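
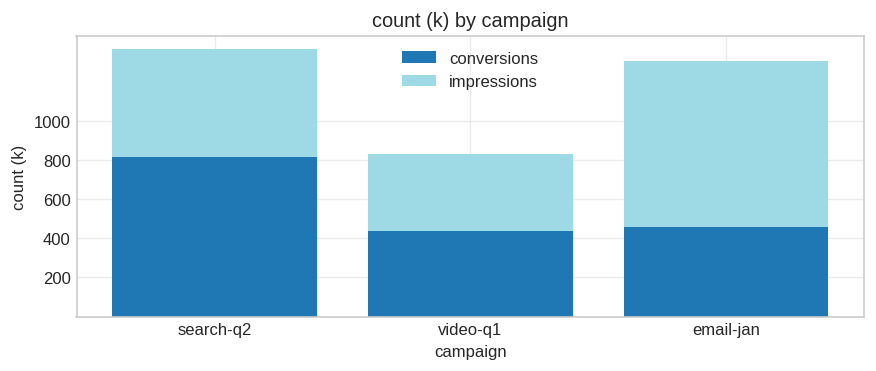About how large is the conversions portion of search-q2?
conversions top ≈ 800, bottom ≈ 0; segment ≈ 800.

≈ 800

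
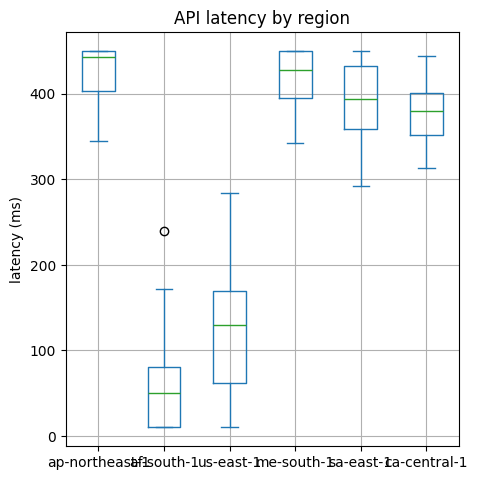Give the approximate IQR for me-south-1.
≈ 50

Q3 ≈ 450, Q1 ≈ 400; IQR ≈ 50.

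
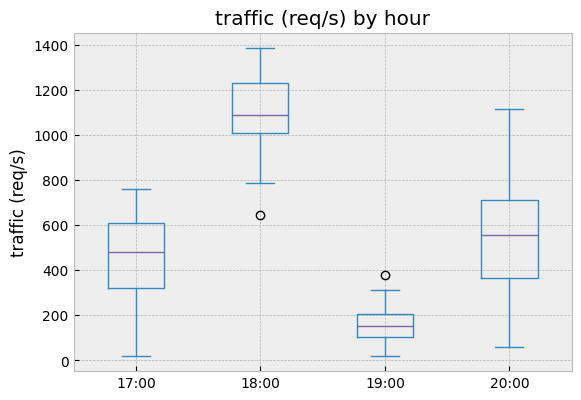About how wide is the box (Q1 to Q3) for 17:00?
≈ 300

Q3 ≈ 600, Q1 ≈ 300; IQR ≈ 300.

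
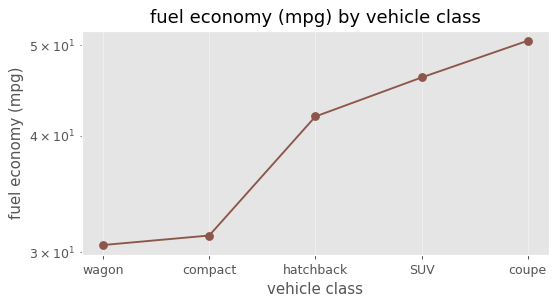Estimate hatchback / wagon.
≈ 1.4×

hatchback ≈ 42, wagon ≈ 30; 42/30 ≈ 1.4.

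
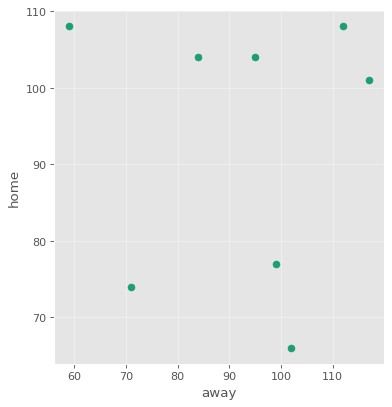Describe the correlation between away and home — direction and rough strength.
no clear correlation

Points are roughly uncorrelated; weak (|r| ≈ 0.0).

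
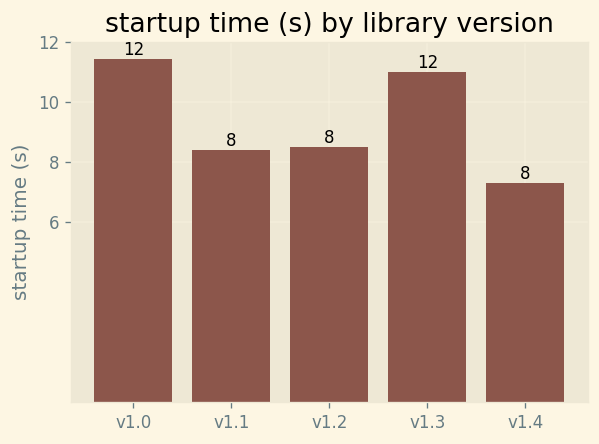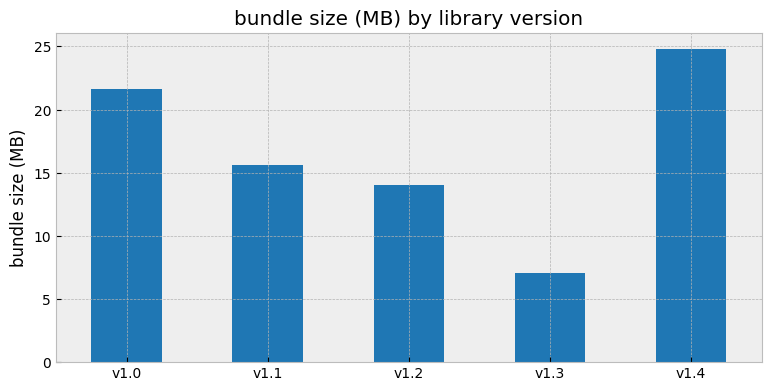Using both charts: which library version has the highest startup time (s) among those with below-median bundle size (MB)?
Chart 2 median bundle size (MB) ≈ 15; below-median library versions: v1.2, v1.3. Among those, v1.3 has the highest startup time (s) (≈ 12).

v1.3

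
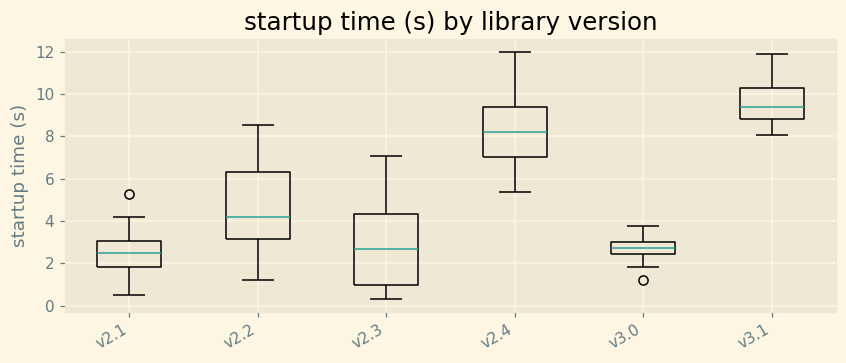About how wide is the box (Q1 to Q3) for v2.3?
≈ 3

Q3 ≈ 4, Q1 ≈ 1; IQR ≈ 3.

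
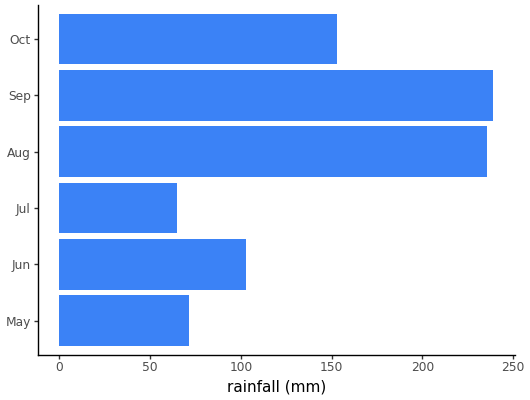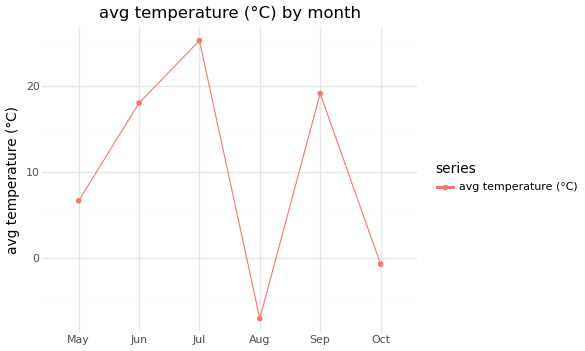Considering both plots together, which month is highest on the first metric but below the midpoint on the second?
Aug

Chart 2 median avg temperature (°C) ≈ 10; below-median months: May, Aug, Oct. Among those, Aug has the highest rainfall (mm) (≈ 225).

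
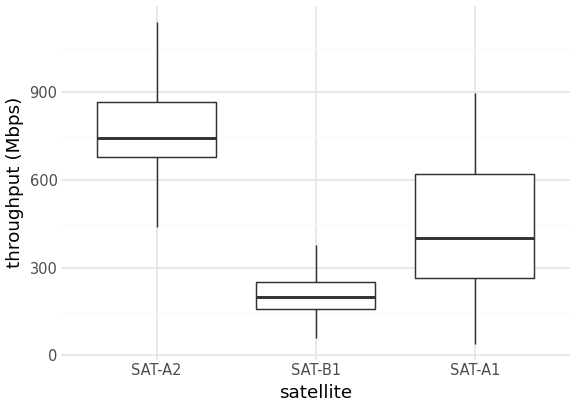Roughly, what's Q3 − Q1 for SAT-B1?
Q3 ≈ 250, Q1 ≈ 150; IQR ≈ 100.

≈ 100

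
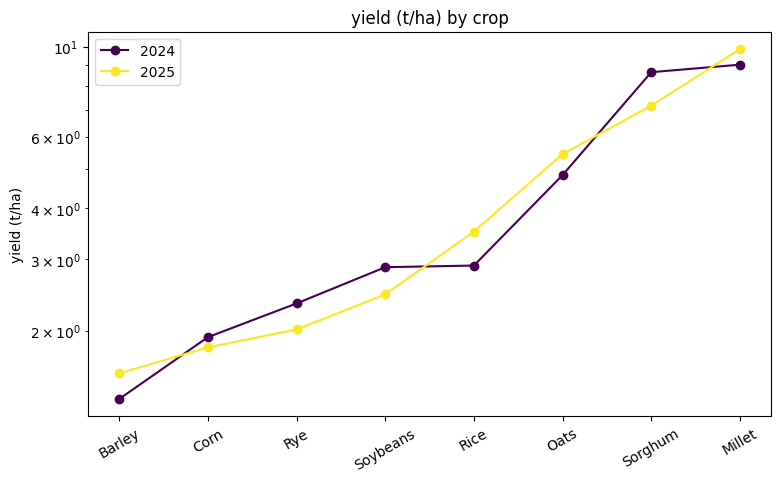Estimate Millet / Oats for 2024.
Millet ≈ 9, Oats ≈ 5; 9/5 ≈ 1.8.

≈ 1.8×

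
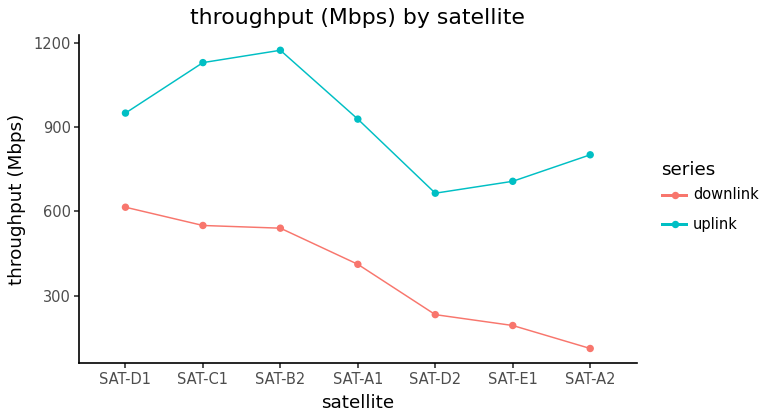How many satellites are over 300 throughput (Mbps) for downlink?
4

Above 300: SAT-D1, SAT-C1, SAT-B2, SAT-A1.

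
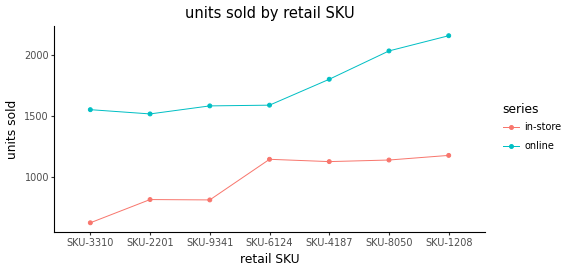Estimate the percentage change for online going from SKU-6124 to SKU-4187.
≈ +12.5%

SKU-6124 ≈ 1600, SKU-4187 ≈ 1800; (1800 − 1600) / 1600 ≈ +12.5%.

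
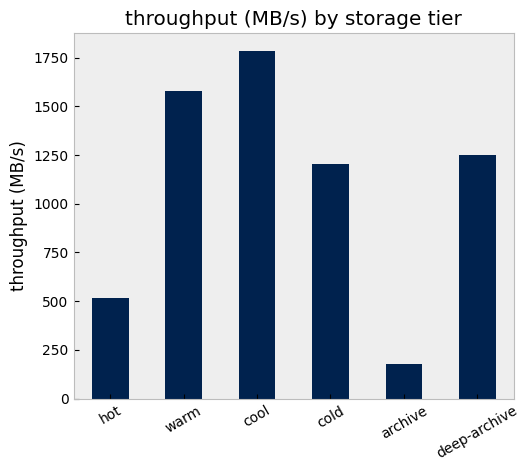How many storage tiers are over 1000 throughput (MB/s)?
Above 1000: warm, cool, cold, deep-archive.

4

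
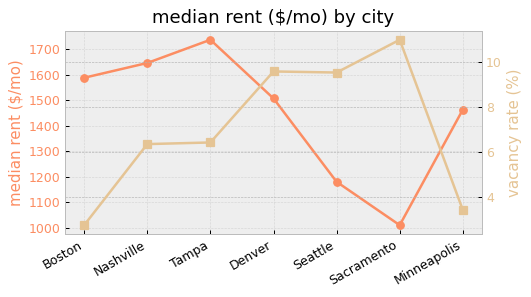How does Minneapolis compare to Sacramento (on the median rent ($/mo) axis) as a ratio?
Minneapolis ≈ 1500, Sacramento ≈ 1000; 1500/1000 ≈ 1.5.

≈ 1.5×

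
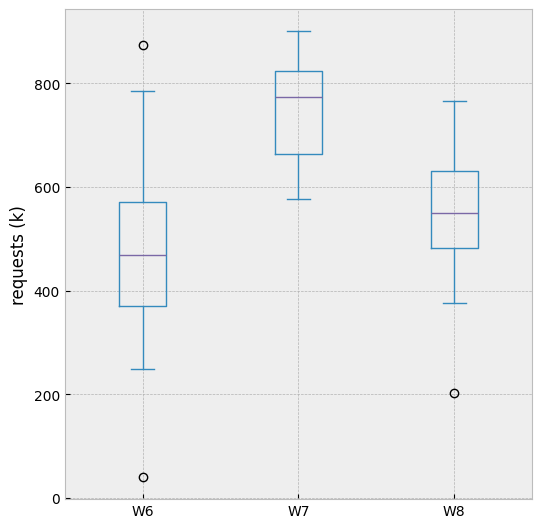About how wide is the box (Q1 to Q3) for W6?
Q3 ≈ 575, Q1 ≈ 375; IQR ≈ 200.

≈ 200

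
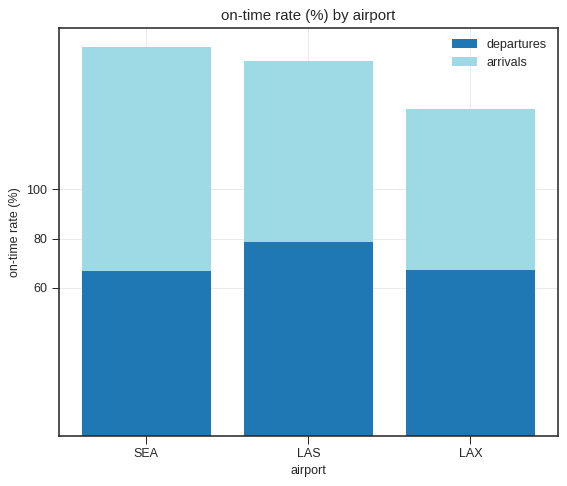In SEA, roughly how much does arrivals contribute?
≈ 100

arrivals top ≈ 160, bottom ≈ 60; segment ≈ 100.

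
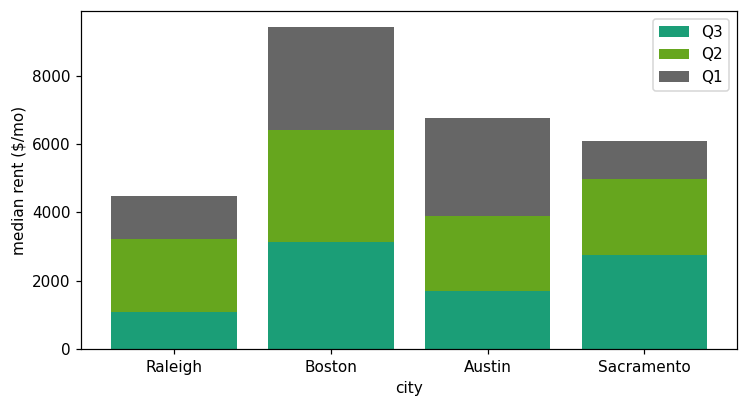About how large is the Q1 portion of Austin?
Q1 top ≈ 7000, bottom ≈ 4000; segment ≈ 3000.

≈ 3000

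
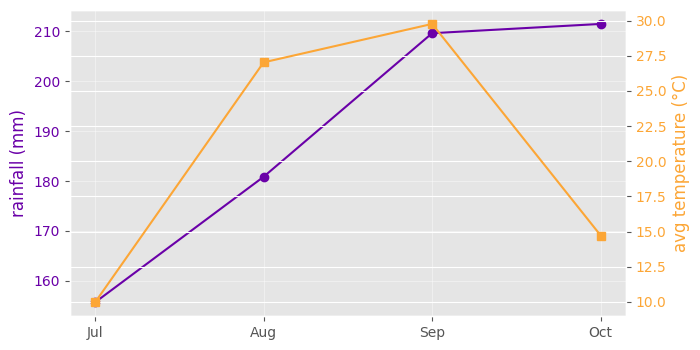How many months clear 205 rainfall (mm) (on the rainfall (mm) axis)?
Above 205: Sep, Oct.

2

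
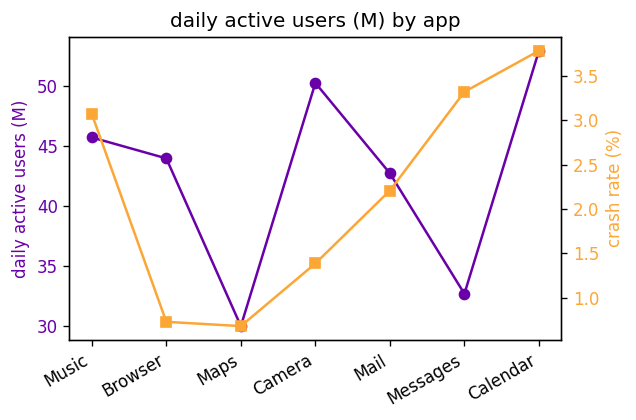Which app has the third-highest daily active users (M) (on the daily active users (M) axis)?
Music

Top 4 (on the daily active users (M) axis): Calendar ≈ 52, Camera ≈ 50, Music ≈ 46, Browser ≈ 44.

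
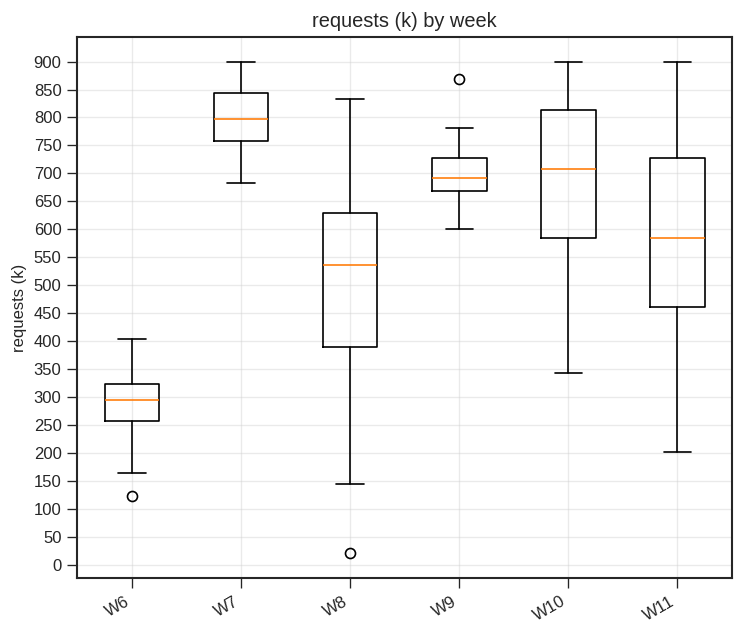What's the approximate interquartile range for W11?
Q3 ≈ 750, Q1 ≈ 450; IQR ≈ 300.

≈ 300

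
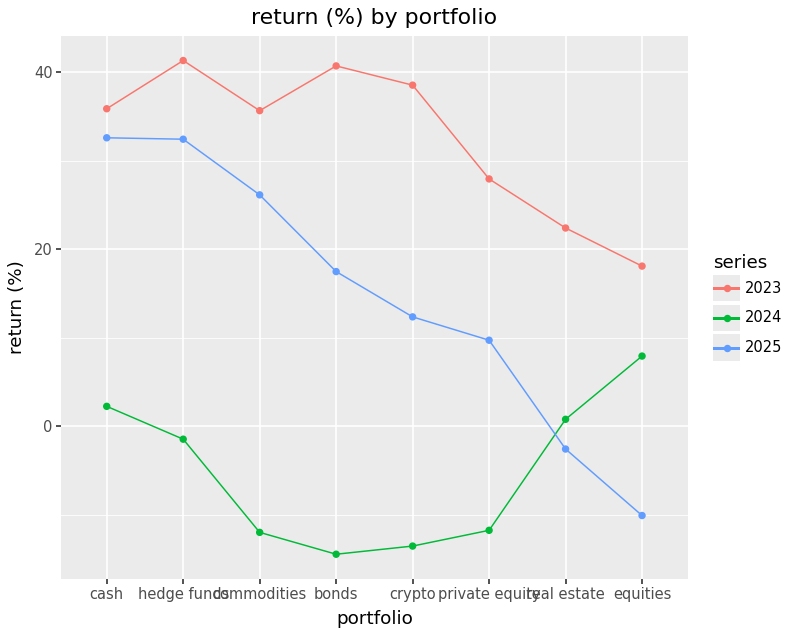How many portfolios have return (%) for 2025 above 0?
6

Above 0: cash, hedge funds, commodities, bonds, crypto, private equity.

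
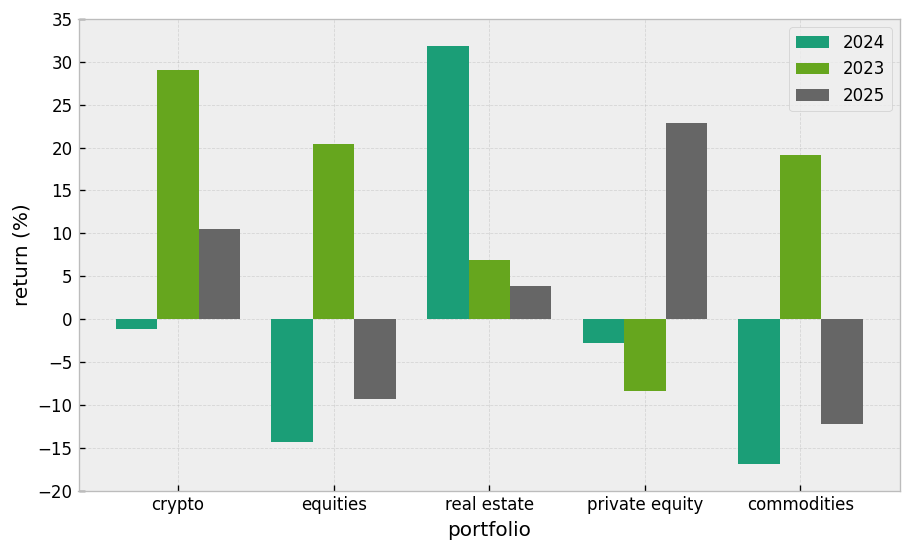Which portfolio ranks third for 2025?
real estate

Top 4 for 2025: private equity ≈ 25, crypto ≈ 10, real estate ≈ 5, equities ≈ -10.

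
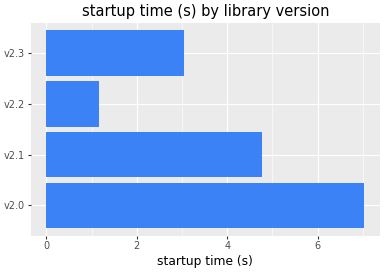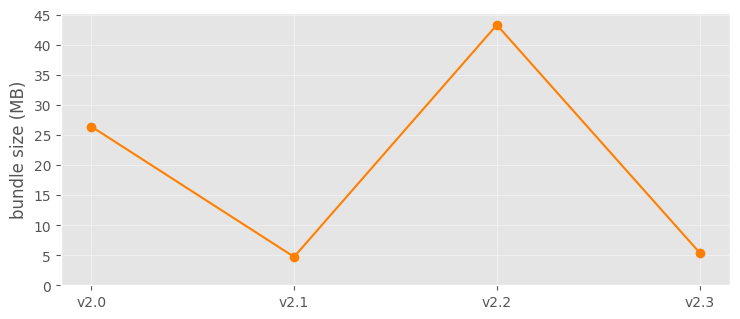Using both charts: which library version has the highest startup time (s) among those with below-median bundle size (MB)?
Chart 2 median bundle size (MB) ≈ 15; below-median library versions: v2.1, v2.3. Among those, v2.1 has the highest startup time (s) (≈ 5).

v2.1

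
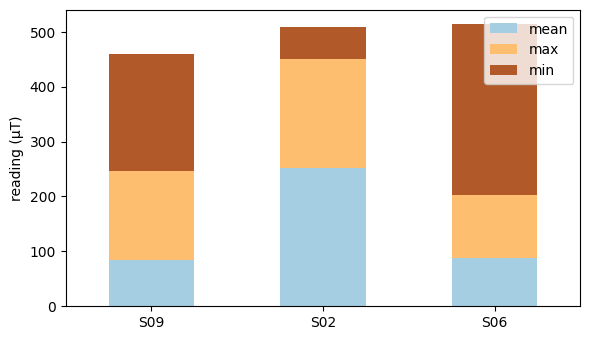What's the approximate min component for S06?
≈ 300

min top ≈ 500, bottom ≈ 200; segment ≈ 300.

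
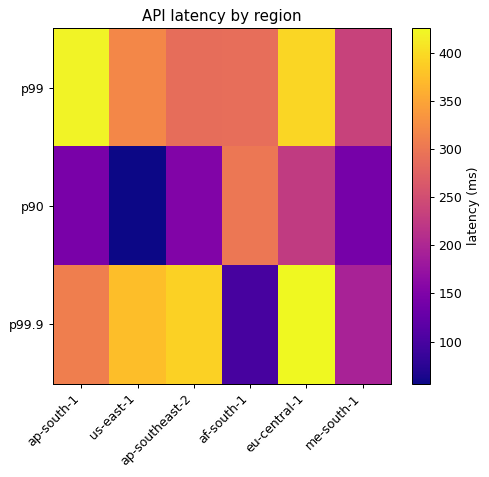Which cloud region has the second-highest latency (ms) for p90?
eu-central-1

Top 3 for p90: af-south-1 ≈ 300, eu-central-1 ≈ 250, ap-southeast-2 ≈ 150.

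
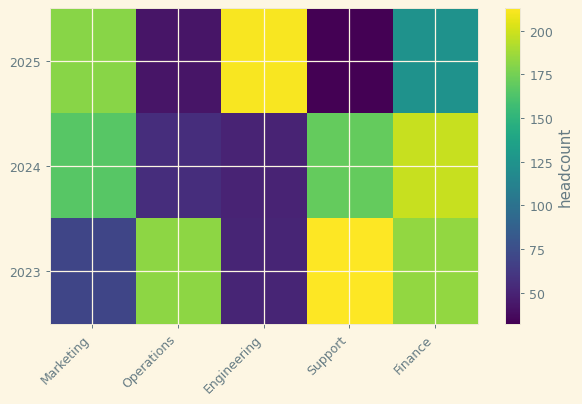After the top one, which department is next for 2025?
Marketing

Top 3 for 2025: Engineering ≈ 220, Marketing ≈ 180, Finance ≈ 120.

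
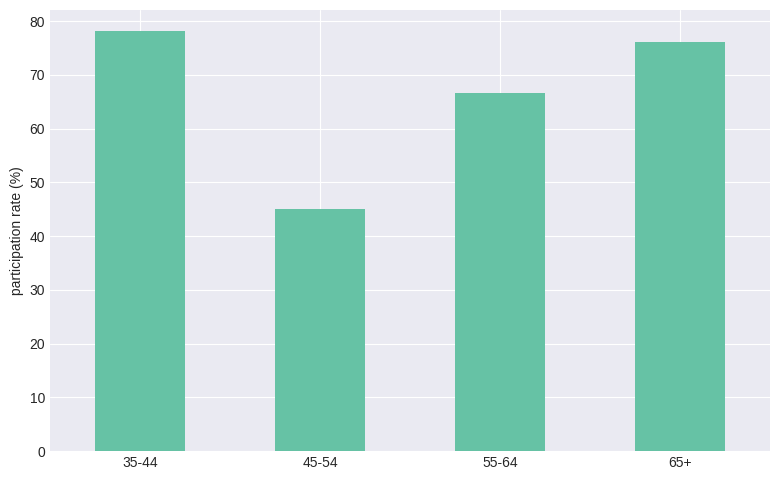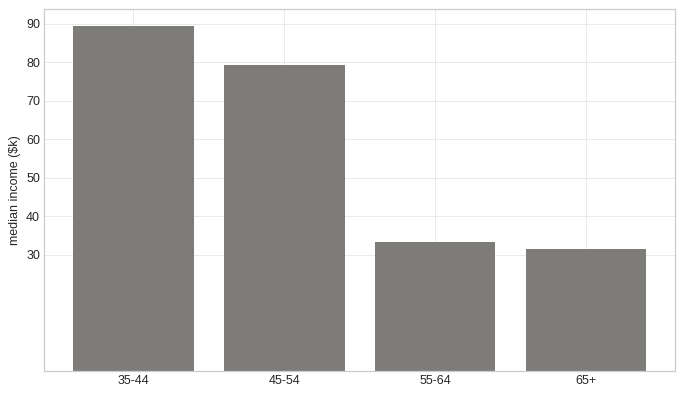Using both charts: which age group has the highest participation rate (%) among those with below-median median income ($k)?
Chart 2 median median income ($k) ≈ 60; below-median age groups: 55-64, 65+. Among those, 65+ has the highest participation rate (%) (≈ 80).

65+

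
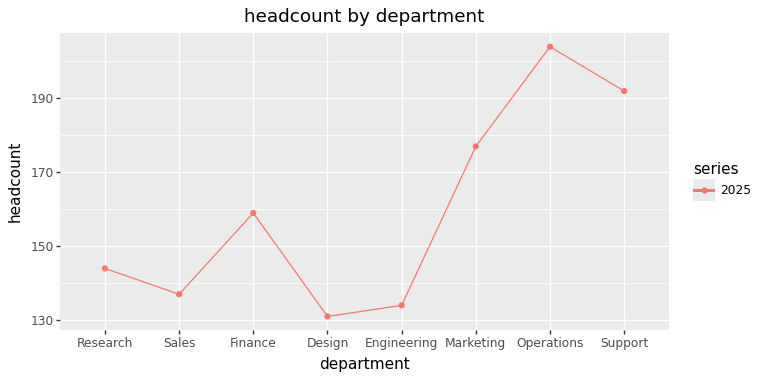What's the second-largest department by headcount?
Top 3: Operations ≈ 200, Support ≈ 190, Marketing ≈ 180.

Support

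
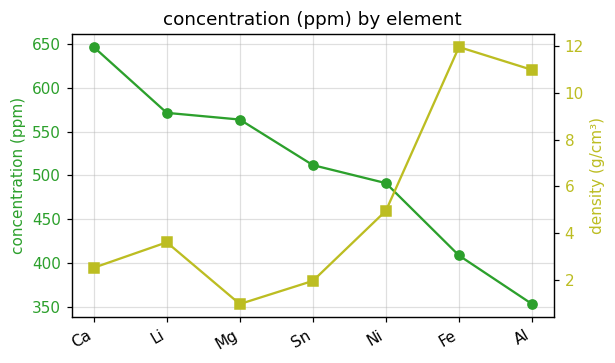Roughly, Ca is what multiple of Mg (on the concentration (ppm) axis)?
≈ 1.13×

Ca ≈ 650, Mg ≈ 575; 650/575 ≈ 1.13.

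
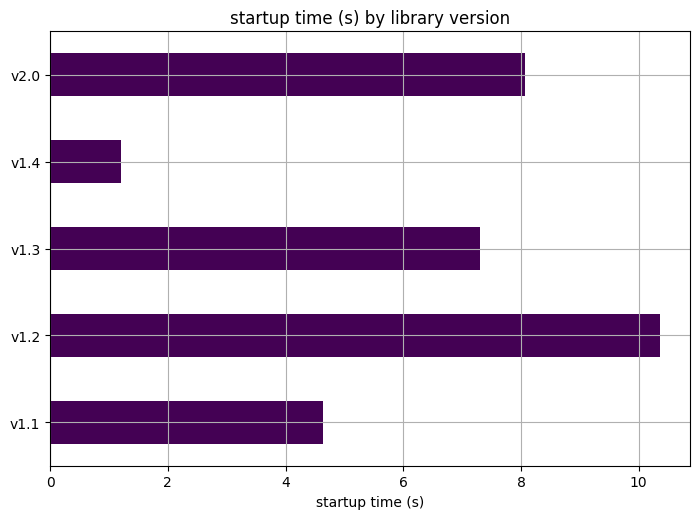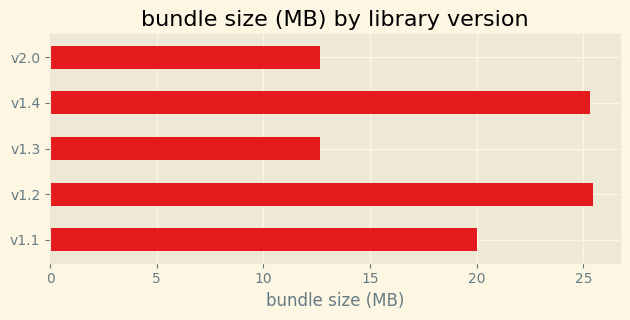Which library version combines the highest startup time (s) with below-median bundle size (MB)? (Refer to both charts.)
v2.0

Chart 2 median bundle size (MB) ≈ 20; below-median library versions: v1.3, v2.0. Among those, v2.0 has the highest startup time (s) (≈ 8).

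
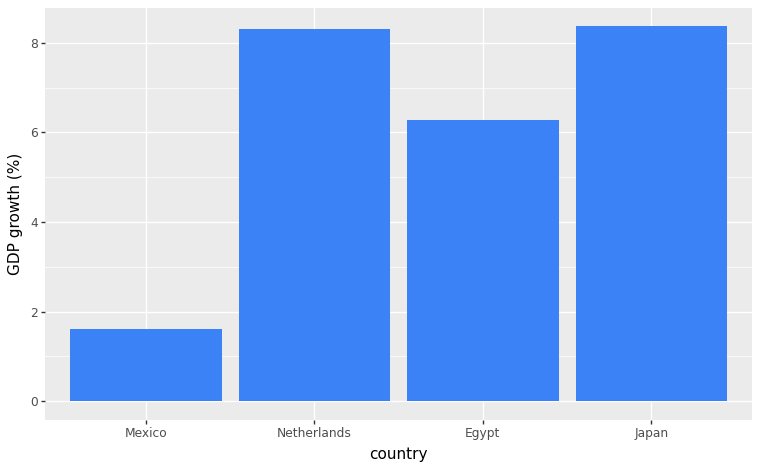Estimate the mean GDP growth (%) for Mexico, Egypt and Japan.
(2 + 6 + 8) / 3 ≈ 5.

≈ 5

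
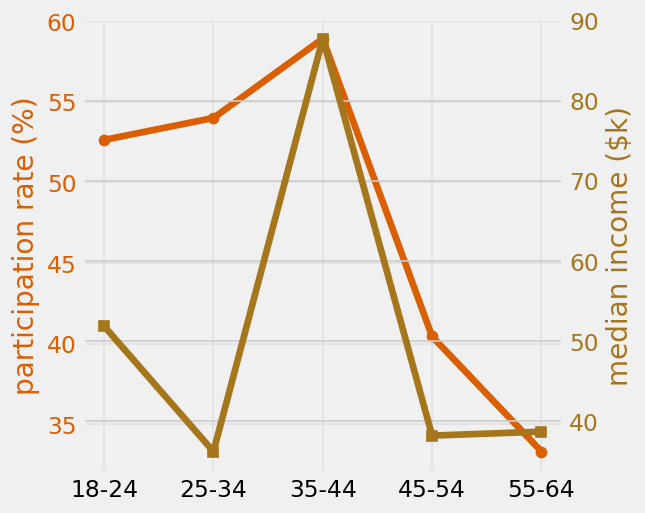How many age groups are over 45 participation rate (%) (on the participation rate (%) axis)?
Above 45: 18-24, 25-34, 35-44.

3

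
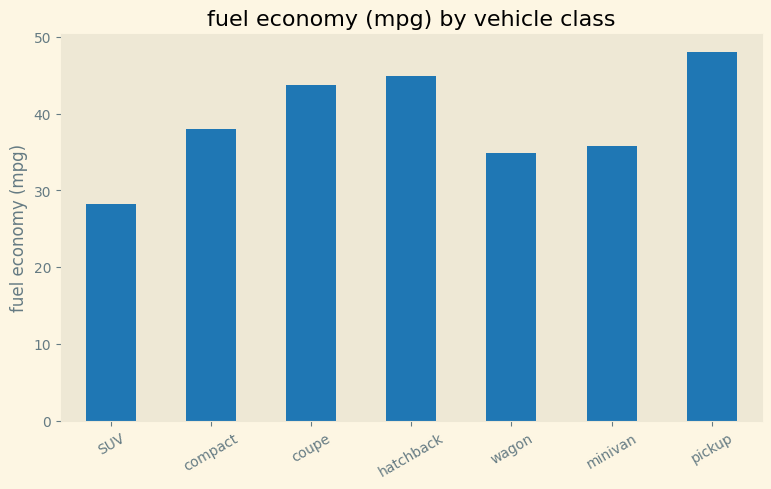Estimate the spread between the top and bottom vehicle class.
≈ 20

Max pickup ≈ 50, min SUV ≈ 30; range ≈ 20.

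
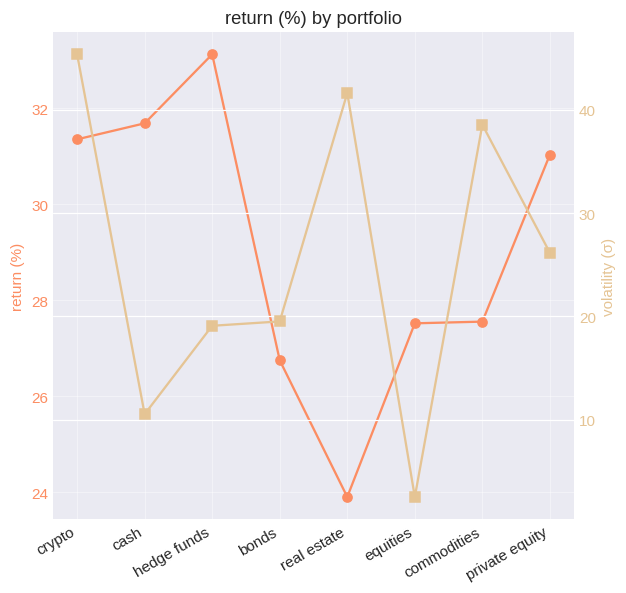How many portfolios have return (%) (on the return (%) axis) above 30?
Above 30: crypto, cash, hedge funds, private equity.

4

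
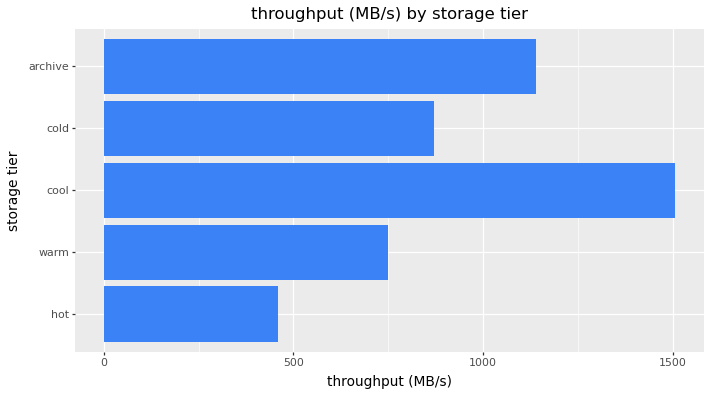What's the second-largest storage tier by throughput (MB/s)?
Top 3: cool ≈ 1600, archive ≈ 1200, cold ≈ 800.

archive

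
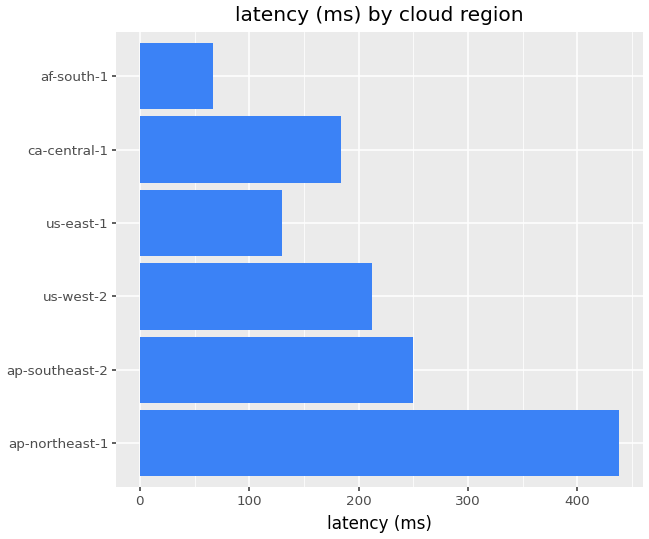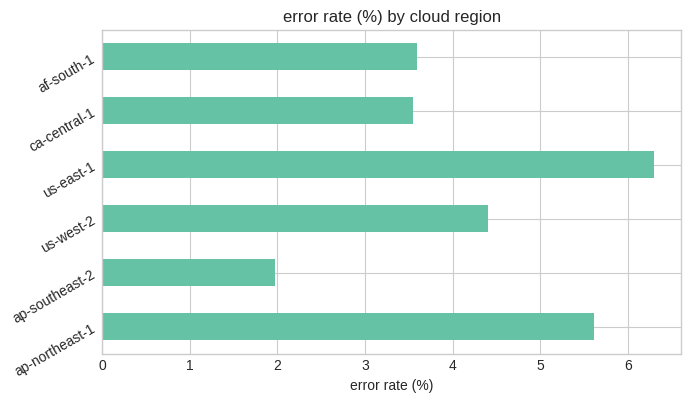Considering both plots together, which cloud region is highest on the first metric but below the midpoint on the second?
ap-southeast-2

Chart 2 median error rate (%) ≈ 4; below-median cloud regions: ap-southeast-2, ca-central-1, af-south-1. Among those, ap-southeast-2 has the highest latency (ms) (≈ 250).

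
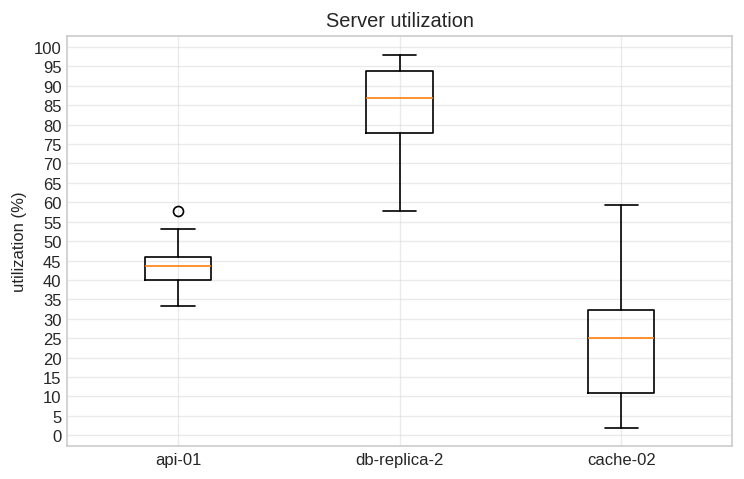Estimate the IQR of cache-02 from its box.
Q3 ≈ 30, Q1 ≈ 10; IQR ≈ 20.

≈ 20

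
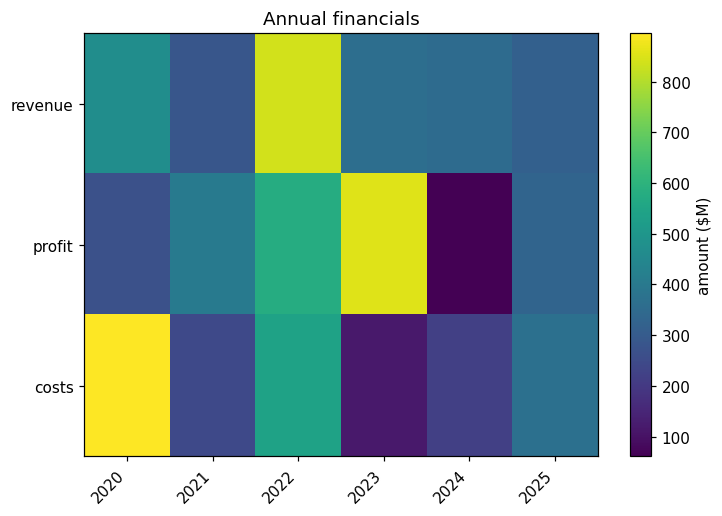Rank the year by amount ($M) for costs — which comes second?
2022

Top 3 for costs: 2020 ≈ 900, 2022 ≈ 500, 2025 ≈ 400.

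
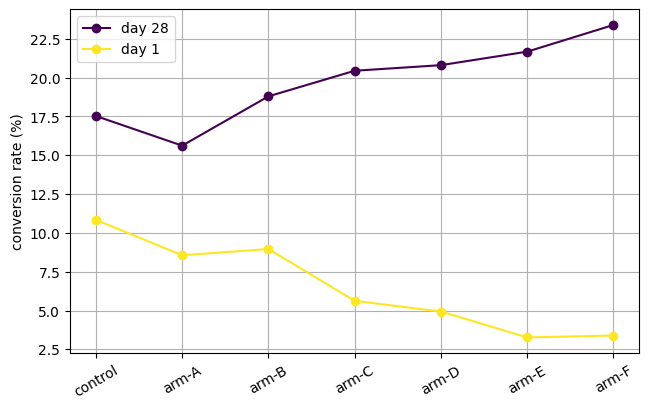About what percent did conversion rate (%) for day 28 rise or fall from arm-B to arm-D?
arm-B ≈ 18, arm-D ≈ 20; (20 − 18) / 18 ≈ +11.1%.

≈ +11.1%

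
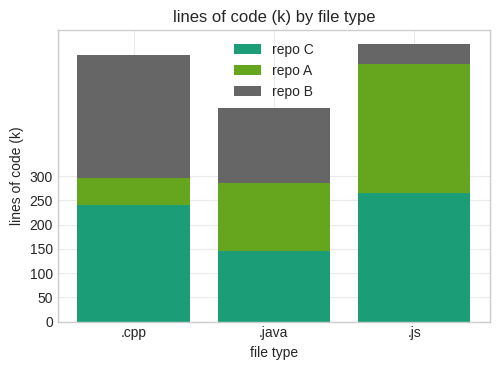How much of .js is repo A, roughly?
repo A top ≈ 550, bottom ≈ 250; segment ≈ 300.

≈ 300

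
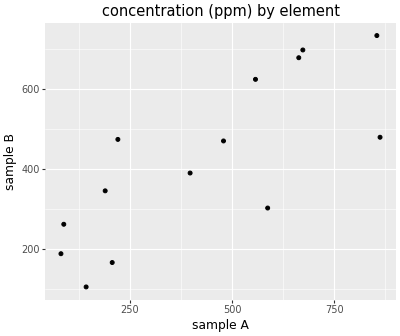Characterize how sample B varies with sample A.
positive, strong

Points are positively correlated; strong (|r| ≈ 0.8).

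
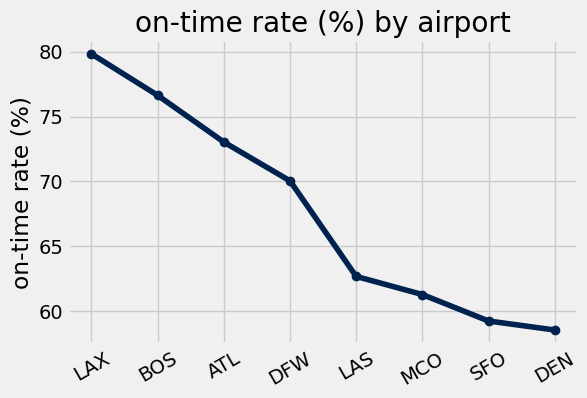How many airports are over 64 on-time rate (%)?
Above 64: LAX, BOS, ATL, DFW.

4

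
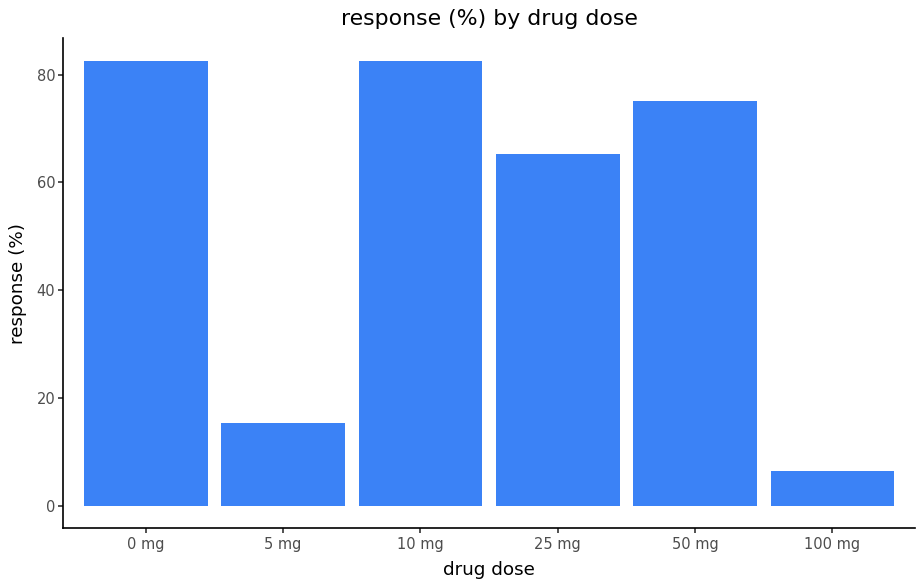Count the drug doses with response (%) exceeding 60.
4

Above 60: 0 mg, 10 mg, 25 mg, 50 mg.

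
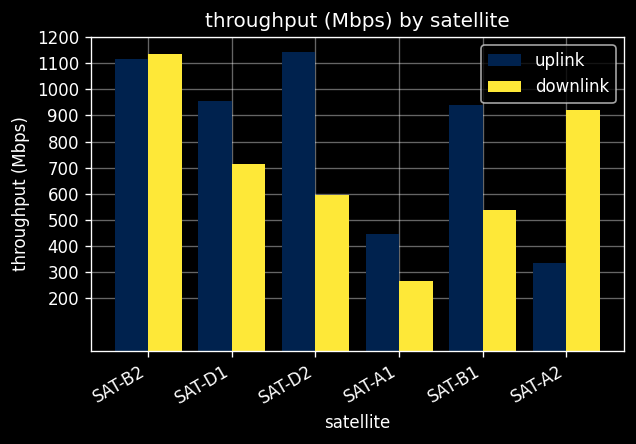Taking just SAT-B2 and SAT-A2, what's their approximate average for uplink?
≈ 700

(1100 + 300) / 2 ≈ 700.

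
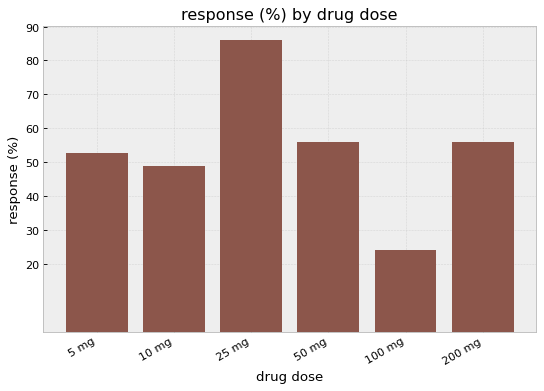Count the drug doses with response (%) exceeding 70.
1

Above 70: 25 mg.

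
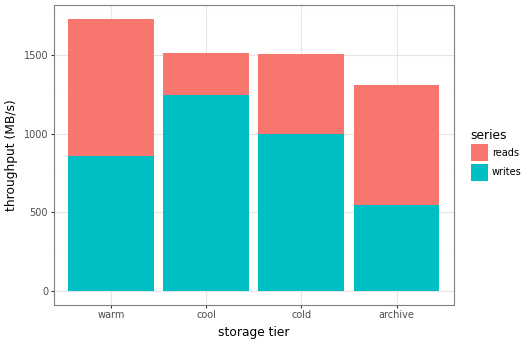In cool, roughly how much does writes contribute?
writes top ≈ 1200, bottom ≈ 0; segment ≈ 1200.

≈ 1200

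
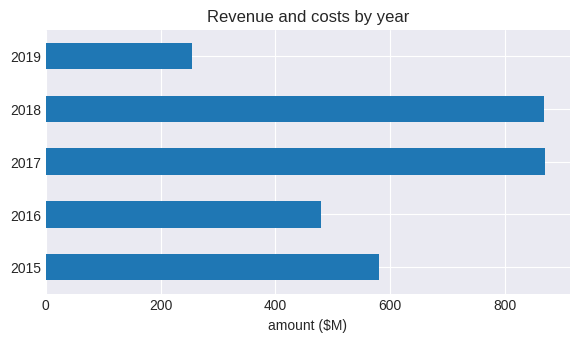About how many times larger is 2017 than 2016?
≈ 1.8×

2017 ≈ 900, 2016 ≈ 500; 900/500 ≈ 1.8.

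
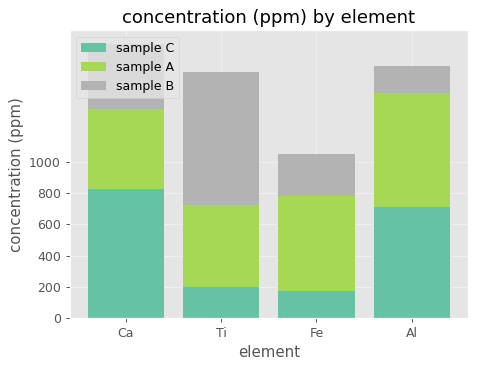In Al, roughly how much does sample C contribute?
≈ 800

sample C top ≈ 800, bottom ≈ 0; segment ≈ 800.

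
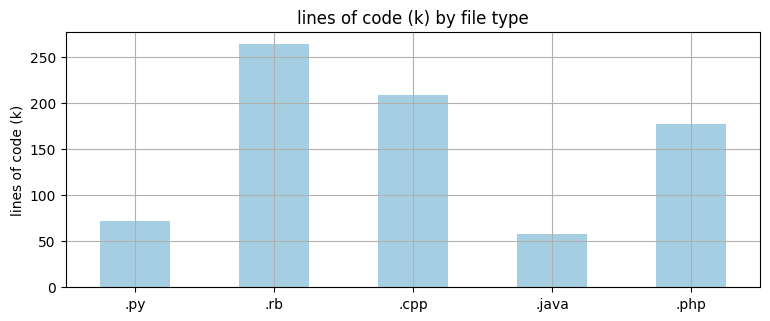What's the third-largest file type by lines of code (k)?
Top 4: .rb ≈ 275, .cpp ≈ 200, .php ≈ 175, .py ≈ 75.

.php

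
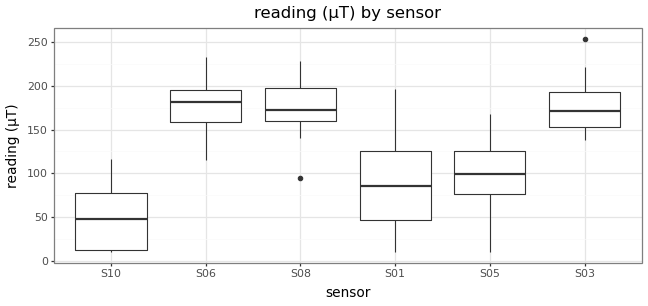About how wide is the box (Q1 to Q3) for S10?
≈ 60

Q3 ≈ 80, Q1 ≈ 20; IQR ≈ 60.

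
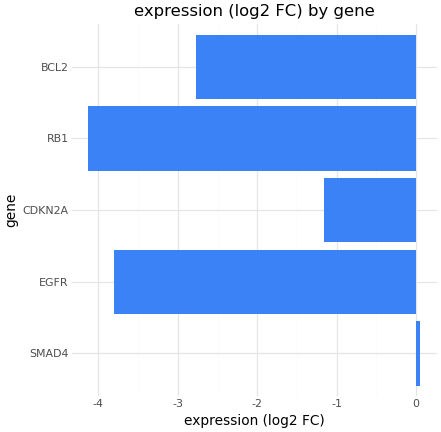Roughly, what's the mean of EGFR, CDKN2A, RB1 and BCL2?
≈ -3

(-4.0 + -1.0 + -4.0 + -3.0) / 4 ≈ -3.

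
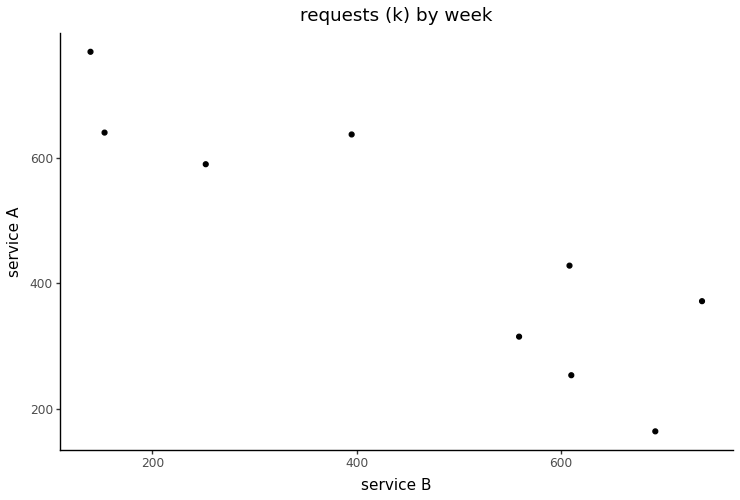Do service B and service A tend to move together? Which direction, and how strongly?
negative, strong

Points are negatively correlated; strong (|r| ≈ 0.9).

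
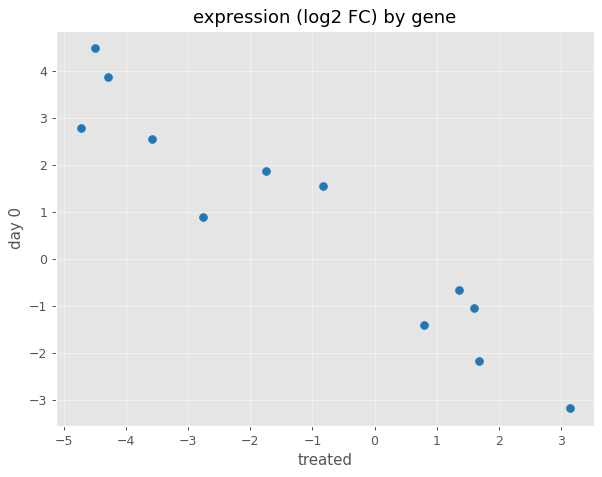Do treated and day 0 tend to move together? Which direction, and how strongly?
negative, strong

Points are negatively correlated; strong (|r| ≈ 1.0).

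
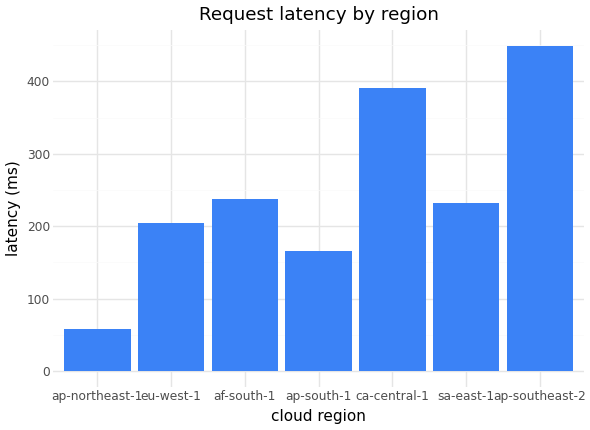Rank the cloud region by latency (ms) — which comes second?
ca-central-1

Top 3: ap-southeast-2 ≈ 450, ca-central-1 ≈ 400, af-south-1 ≈ 250.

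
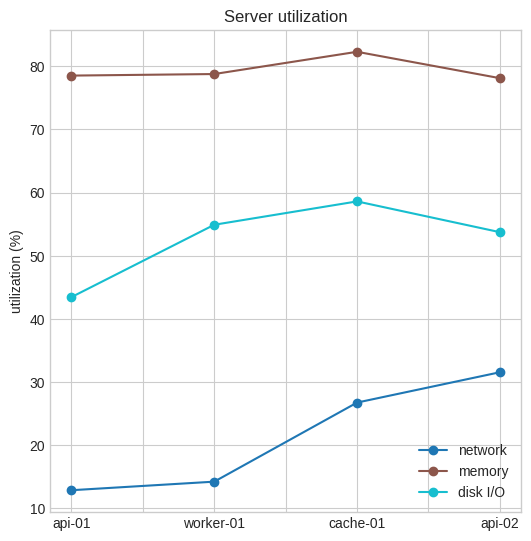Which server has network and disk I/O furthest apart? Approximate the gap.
worker-01: network ≈ 10, disk I/O ≈ 50 → gap ≈ 40. Next-largest (cache-01) is only ≈ 30.

worker-01, ≈ 40 %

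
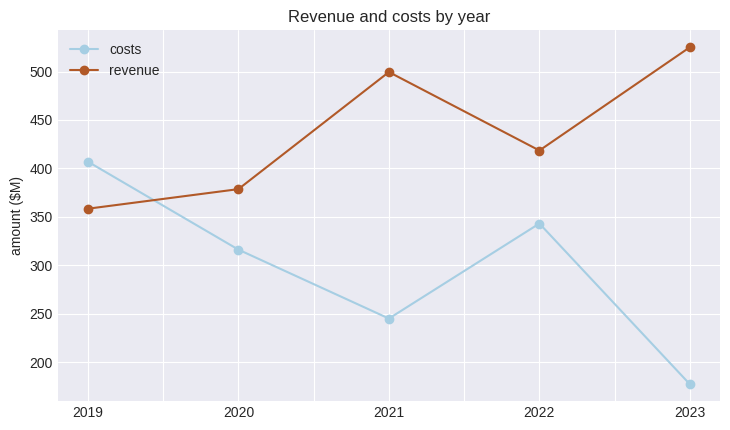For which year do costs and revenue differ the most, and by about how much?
2023: costs ≈ 200, revenue ≈ 550 → gap ≈ 350. Next-largest (2021) is only ≈ 250.

2023, ≈ 350 $M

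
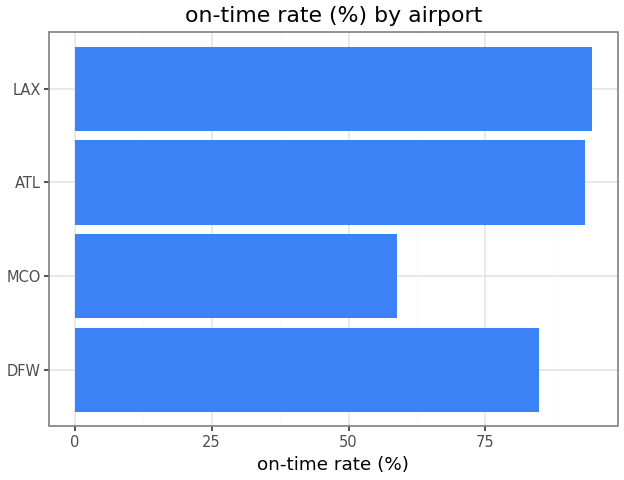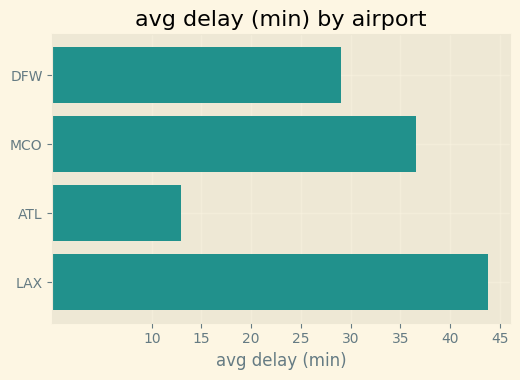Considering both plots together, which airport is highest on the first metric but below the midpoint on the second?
ATL

Chart 2 median avg delay (min) ≈ 35; below-median airports: DFW, ATL. Among those, ATL has the highest on-time rate (%) (≈ 90).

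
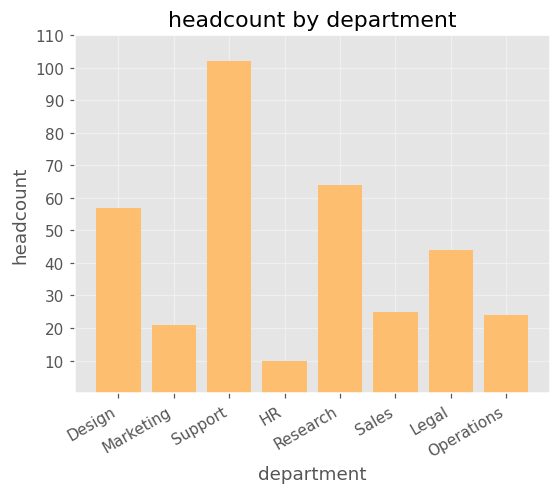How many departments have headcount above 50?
3

Above 50: Design, Support, Research.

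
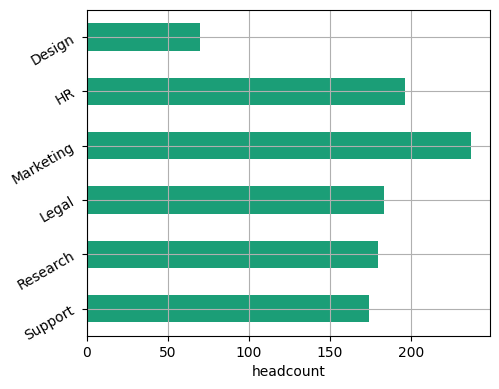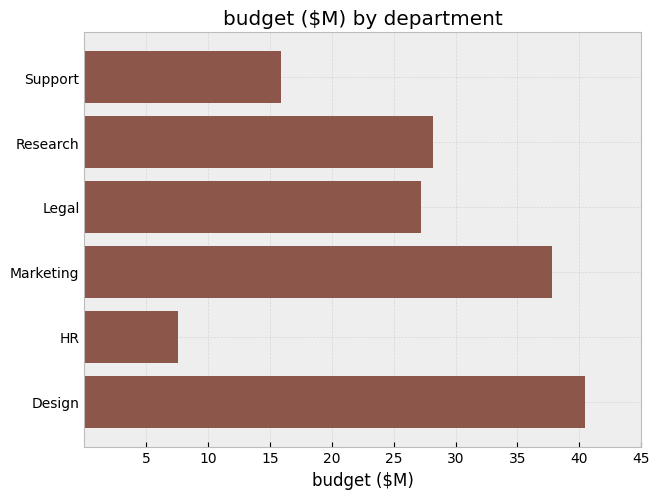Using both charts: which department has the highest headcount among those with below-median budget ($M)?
Chart 2 median budget ($M) ≈ 30; below-median departments: Support, Legal, HR. Among those, HR has the highest headcount (≈ 200).

HR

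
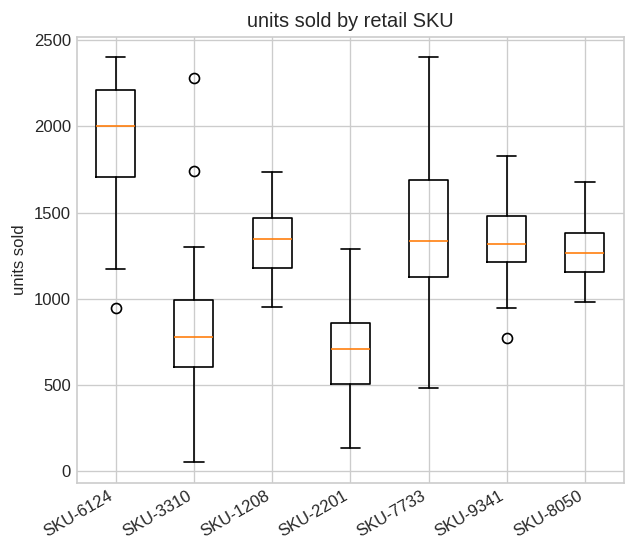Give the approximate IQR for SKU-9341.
Q3 ≈ 1500, Q1 ≈ 1200; IQR ≈ 300.

≈ 300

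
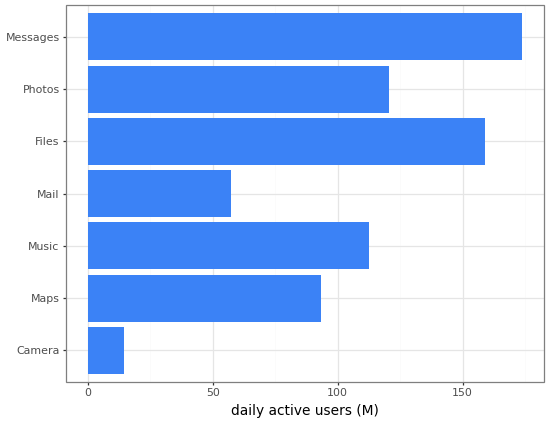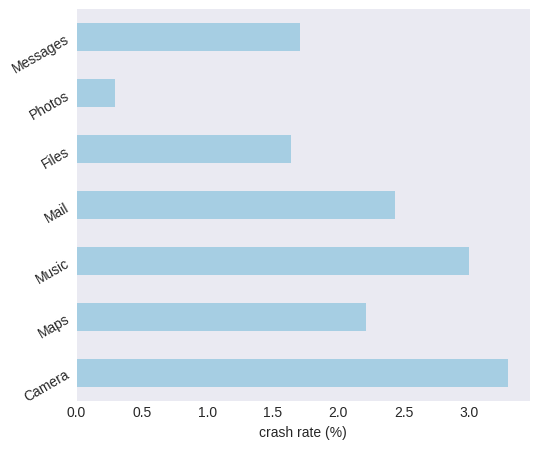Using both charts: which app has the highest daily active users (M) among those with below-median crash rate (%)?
Messages

Chart 2 median crash rate (%) ≈ 2; below-median apps: Files, Photos, Messages. Among those, Messages has the highest daily active users (M) (≈ 180).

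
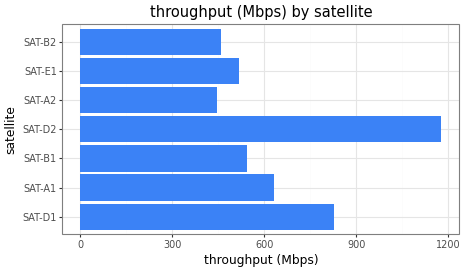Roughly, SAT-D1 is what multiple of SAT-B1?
SAT-D1 ≈ 800, SAT-B1 ≈ 500; 800/500 ≈ 1.6.

≈ 1.6×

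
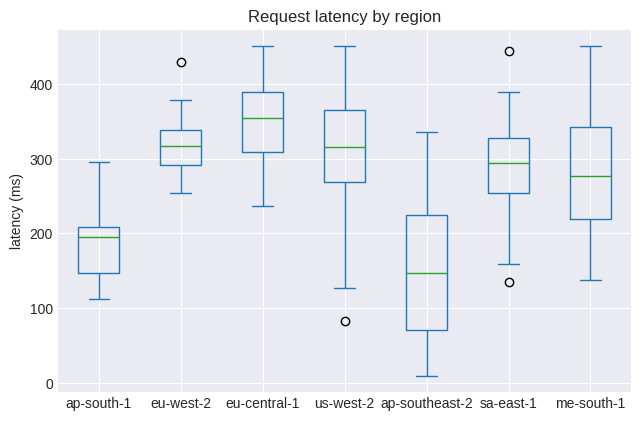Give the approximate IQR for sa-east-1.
Q3 ≈ 320, Q1 ≈ 260; IQR ≈ 60.

≈ 60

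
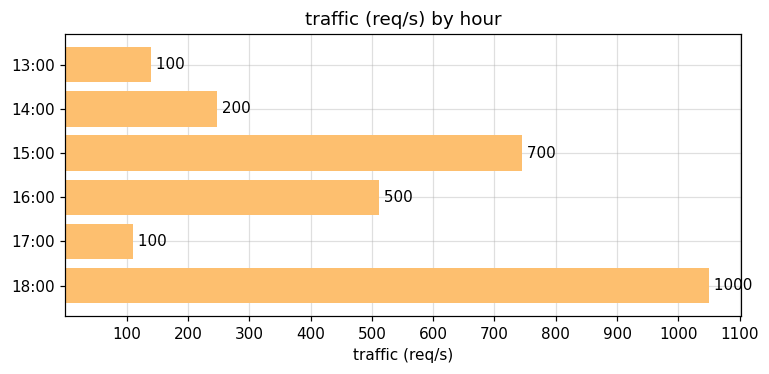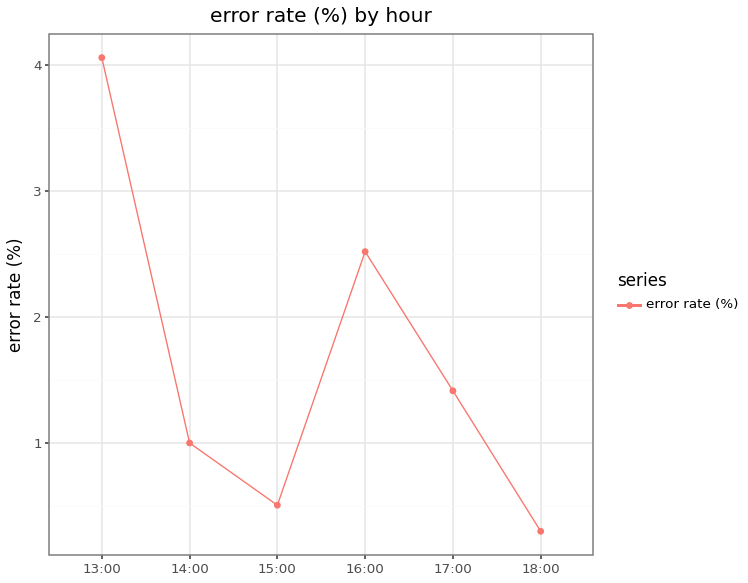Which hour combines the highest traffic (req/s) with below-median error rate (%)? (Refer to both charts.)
18:00

Chart 2 median error rate (%) ≈ 1; below-median hours: 14:00, 15:00, 18:00. Among those, 18:00 has the highest traffic (req/s) (≈ 1000).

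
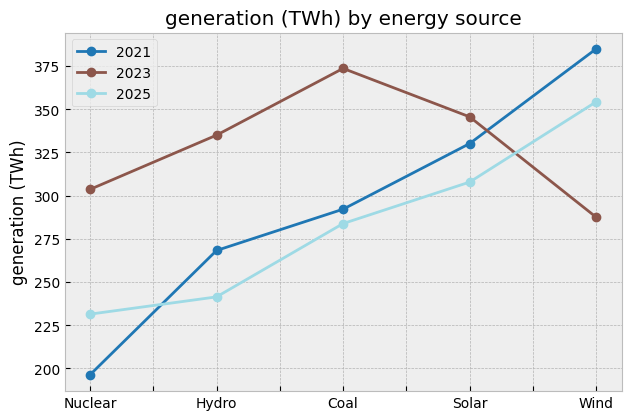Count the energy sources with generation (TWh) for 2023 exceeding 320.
Above 320: Hydro, Coal, Solar.

3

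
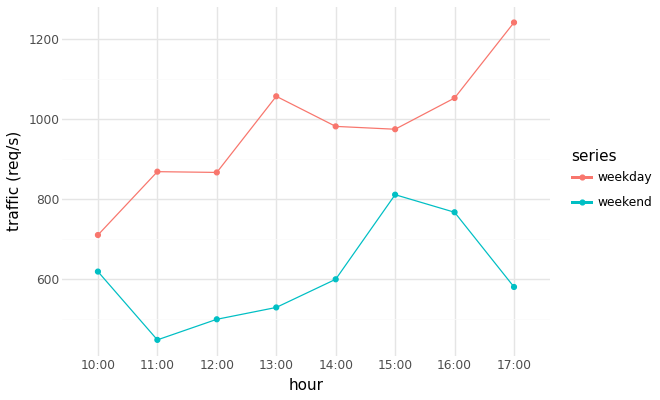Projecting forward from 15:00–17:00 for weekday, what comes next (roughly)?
Last three: 1000, 1100, 1200 → slope ≈ 100/step → next ≈ 1300.

≈ 1300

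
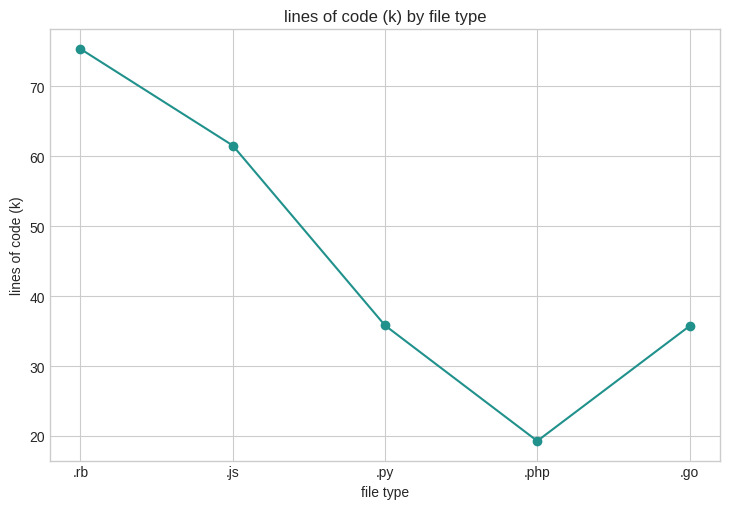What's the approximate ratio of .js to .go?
.js ≈ 60, .go ≈ 35; 60/35 ≈ 1.71.

≈ 1.71×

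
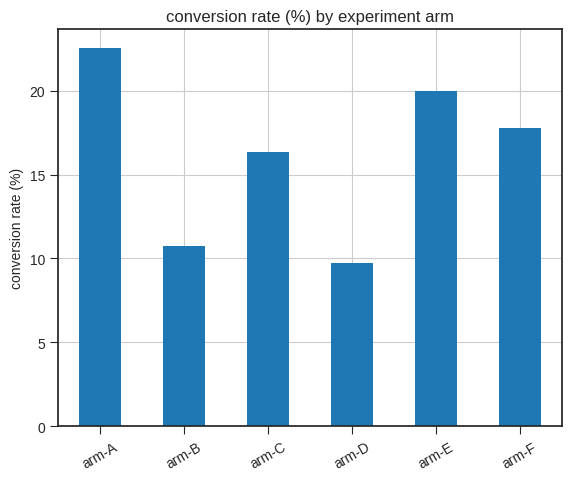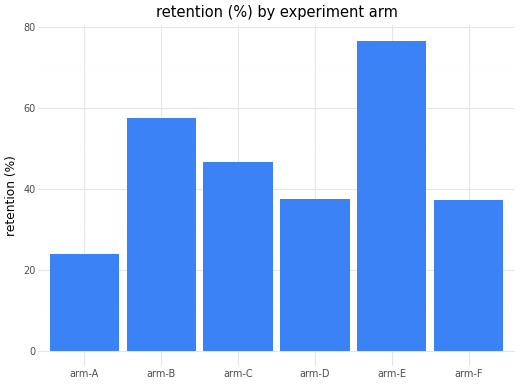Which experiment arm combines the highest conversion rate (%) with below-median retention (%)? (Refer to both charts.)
arm-A

Chart 2 median retention (%) ≈ 40; below-median experiment arms: arm-A, arm-D, arm-F. Among those, arm-A has the highest conversion rate (%) (≈ 25).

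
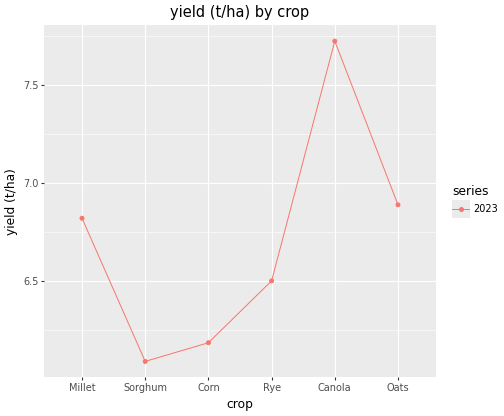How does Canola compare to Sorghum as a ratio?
≈ 1.3×

Canola ≈ 7.8, Sorghum ≈ 6.0; 7.8/6.0 ≈ 1.3.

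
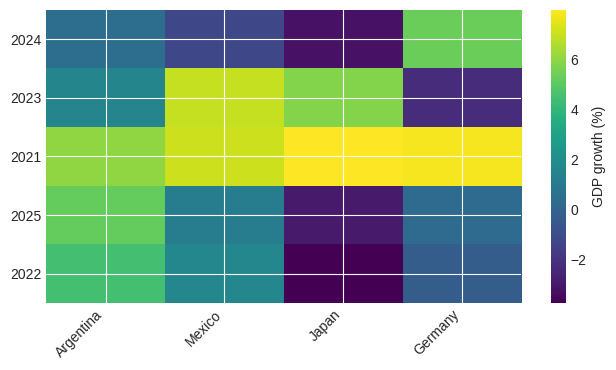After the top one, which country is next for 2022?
Mexico

Top 3 for 2022: Argentina ≈ 4, Mexico ≈ 2, Germany ≈ 0.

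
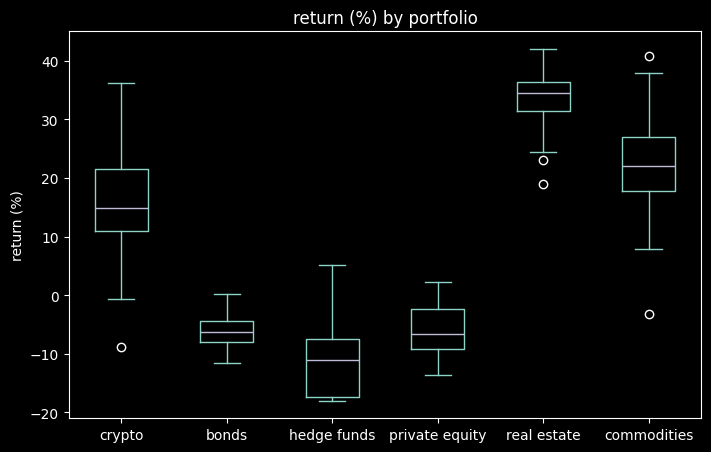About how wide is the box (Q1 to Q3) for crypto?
Q3 ≈ 20, Q1 ≈ 10; IQR ≈ 10.

≈ 10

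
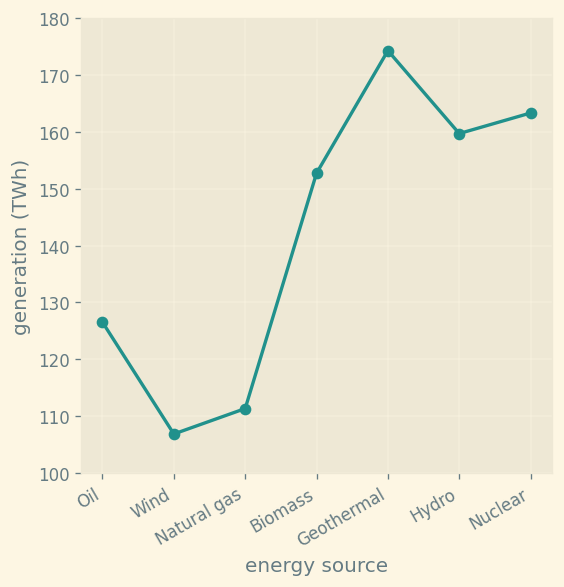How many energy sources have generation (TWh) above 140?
Above 140: Biomass, Geothermal, Hydro, Nuclear.

4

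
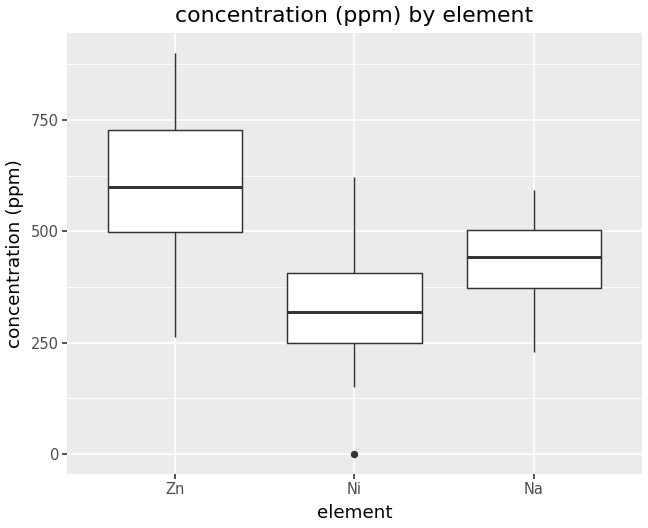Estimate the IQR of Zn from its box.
≈ 220

Q3 ≈ 720, Q1 ≈ 500; IQR ≈ 220.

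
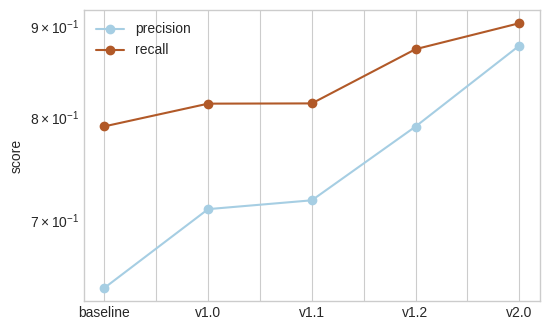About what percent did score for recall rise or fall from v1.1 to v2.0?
v1.1 ≈ 0.80, v2.0 ≈ 0.90; (0.90 − 0.80) / 0.80 ≈ +12.5%.

≈ +12.5%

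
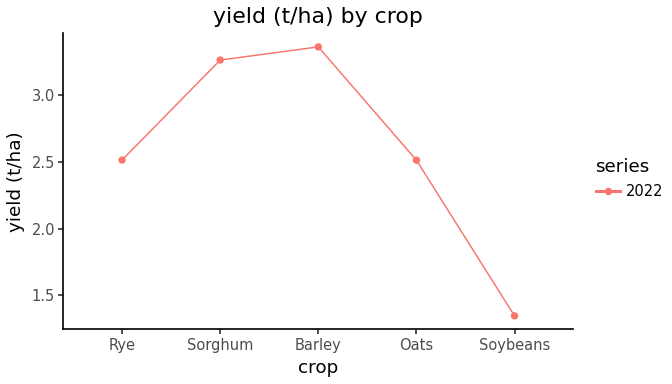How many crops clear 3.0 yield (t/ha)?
Above 3.0: Sorghum, Barley.

2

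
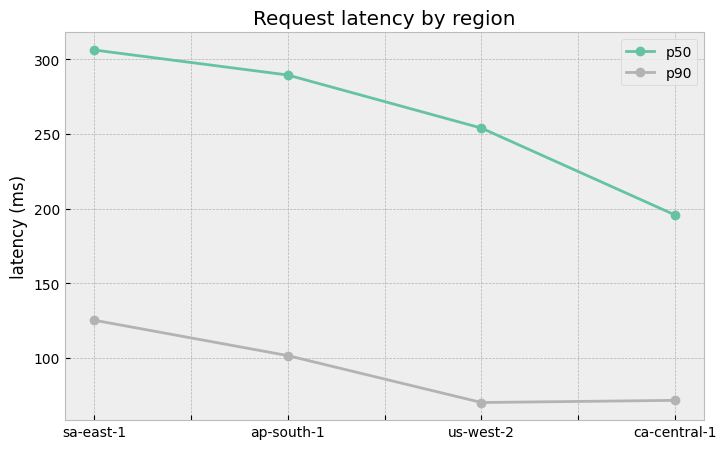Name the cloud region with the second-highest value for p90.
Top 3 for p90: sa-east-1 ≈ 120, ap-south-1 ≈ 100, ca-central-1 ≈ 80.

ap-south-1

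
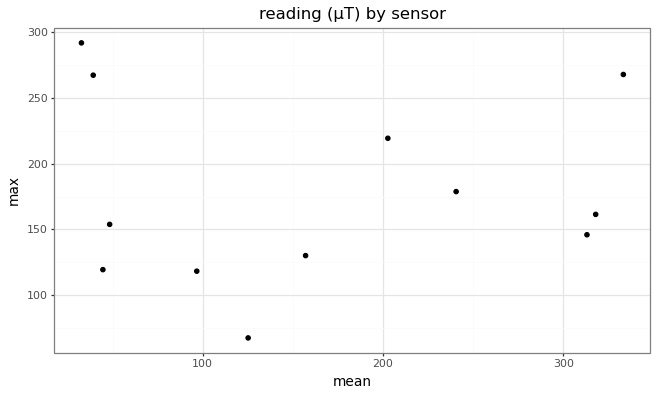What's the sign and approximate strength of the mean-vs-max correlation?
no clear correlation

Points are roughly uncorrelated; weak (|r| ≈ 0.0).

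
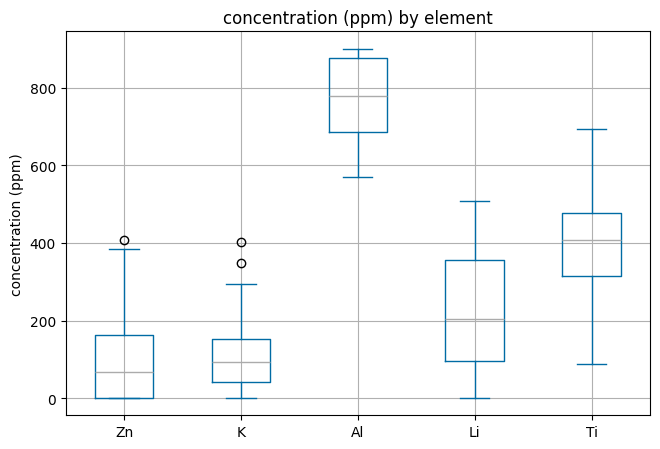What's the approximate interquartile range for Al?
≈ 200

Q3 ≈ 900, Q1 ≈ 700; IQR ≈ 200.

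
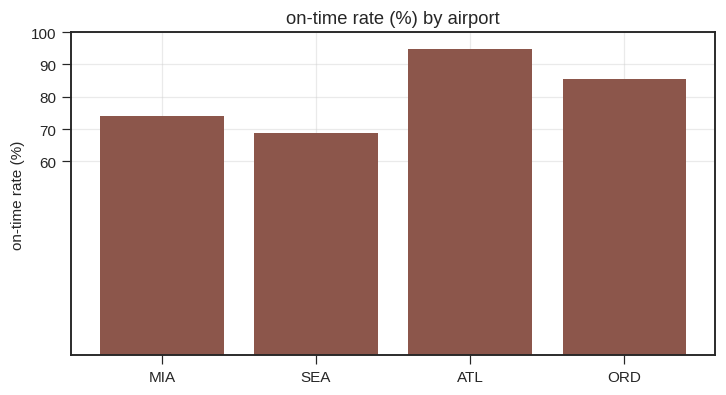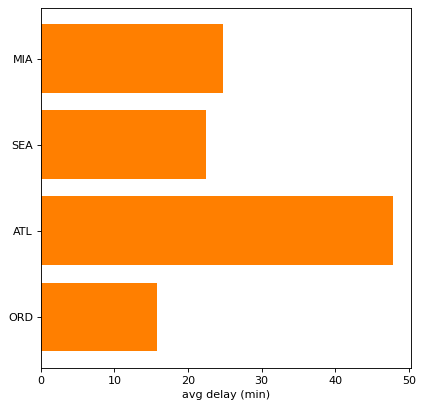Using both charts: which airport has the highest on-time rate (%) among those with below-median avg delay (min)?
Chart 2 median avg delay (min) ≈ 25; below-median airports: SEA, ORD. Among those, ORD has the highest on-time rate (%) (≈ 90).

ORD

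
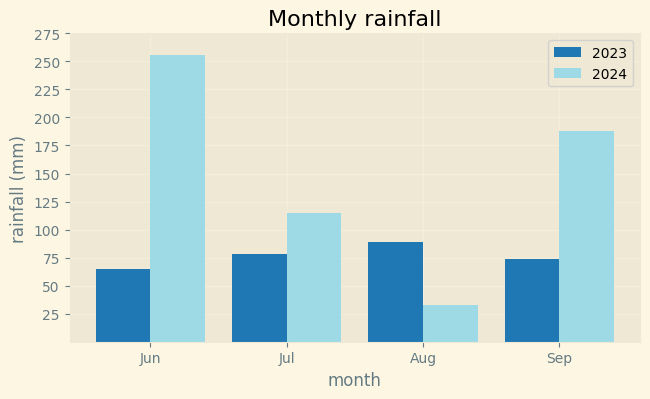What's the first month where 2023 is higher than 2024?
Jul: 2023 ≈ 75 vs 2024 ≈ 125 (not yet); Aug: 2023 ≈ 100 vs 2024 ≈ 25 (first crossover).

Aug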